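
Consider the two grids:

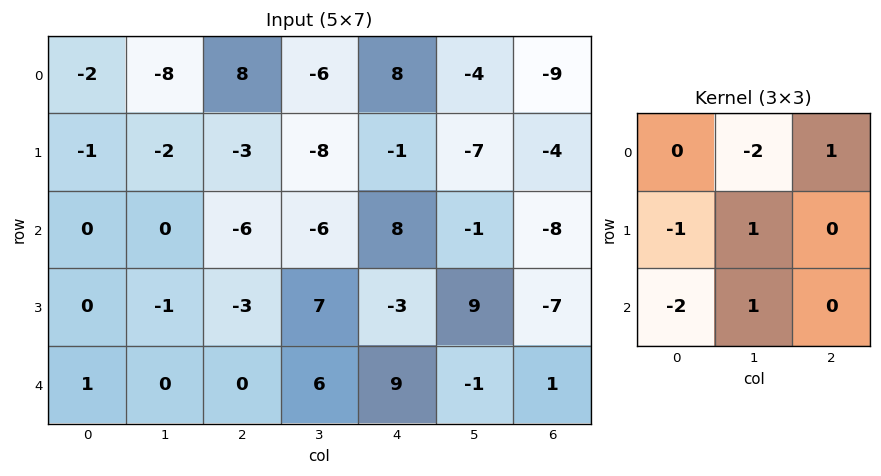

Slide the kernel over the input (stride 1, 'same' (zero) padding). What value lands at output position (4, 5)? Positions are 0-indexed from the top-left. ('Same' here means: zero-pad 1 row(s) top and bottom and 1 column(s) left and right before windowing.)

-35

The receptive field on the zero-padded input at this output position is [-3 9 -7 / 9 -1 1 / 0 0 0]. Elementwise product with the kernel and sum: 9·-2 + -7·1 + 9·-1 + -1·1 + 0·-2 + 0·1.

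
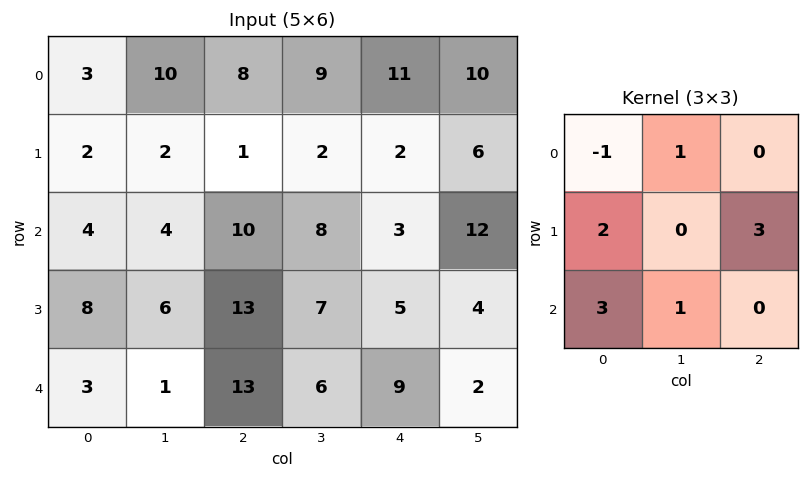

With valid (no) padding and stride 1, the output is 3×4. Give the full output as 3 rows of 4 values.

Output[0,0]: The receptive field on the input at this output position is [3 10 8 / 2 2 1 / 4 4 10]. Elementwise product with the kernel and sum: 3·-1 + 10·1 + 2·2 + 1·3 + 4·3 + 4·1.

30 30 47 51
68 62 76 78
65 55 84 48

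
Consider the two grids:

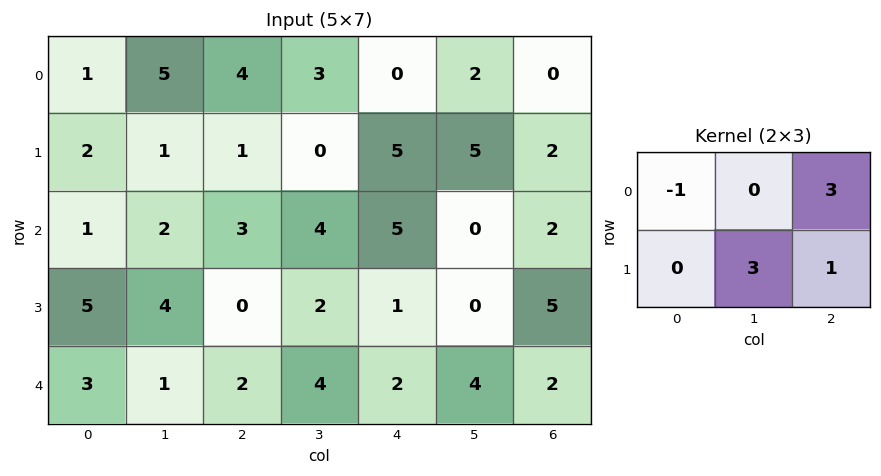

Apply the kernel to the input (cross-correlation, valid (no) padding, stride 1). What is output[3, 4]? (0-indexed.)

The receptive field on the input at this output position is [1 0 5 / 2 4 2]. Elementwise product with the kernel and sum: 1·-1 + 5·3 + 4·3 + 2·1.

28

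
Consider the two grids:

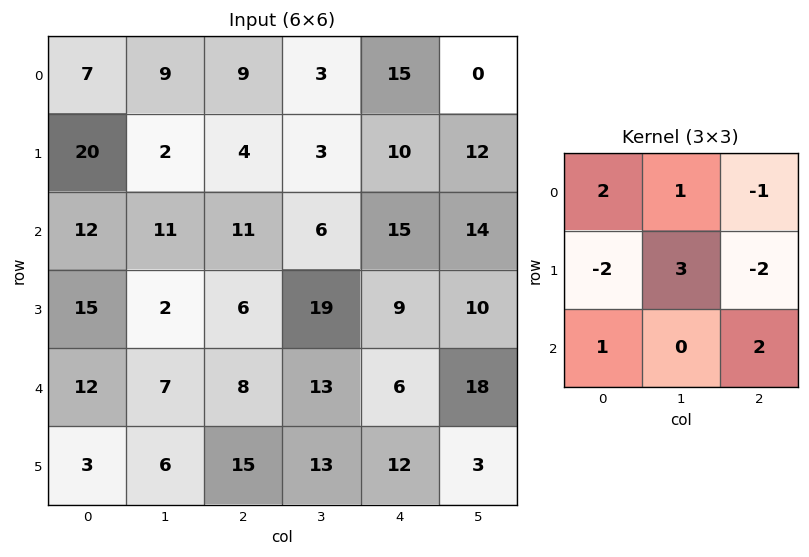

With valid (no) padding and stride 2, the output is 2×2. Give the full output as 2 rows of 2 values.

Output[0,0]: The receptive field on the input at this output position is [7 9 9 / 20 2 4 / 12 11 11]. Elementwise product with the kernel and sum: 7·2 + 9·1 + 9·-1 + 20·-2 + 2·3 + 4·-2 + 12·1 + 11·2.
Output[0,1]: The receptive field on the input at this output position is [9 3 15 / 4 3 10 / 11 6 15]. Elementwise product with the kernel and sum: 9·2 + 3·1 + 15·-1 + 4·-2 + 3·3 + 10·-2 + 11·1 + 15·2.

6 28
16 60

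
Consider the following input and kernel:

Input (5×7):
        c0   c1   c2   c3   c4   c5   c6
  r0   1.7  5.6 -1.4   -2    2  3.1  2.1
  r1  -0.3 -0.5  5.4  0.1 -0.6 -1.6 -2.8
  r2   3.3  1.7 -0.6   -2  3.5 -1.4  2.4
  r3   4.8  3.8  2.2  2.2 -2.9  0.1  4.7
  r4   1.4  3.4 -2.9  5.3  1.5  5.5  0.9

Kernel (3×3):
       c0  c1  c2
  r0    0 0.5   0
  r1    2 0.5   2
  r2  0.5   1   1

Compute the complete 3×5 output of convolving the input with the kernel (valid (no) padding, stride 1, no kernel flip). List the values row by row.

Output[0,0]: The receptive field on the input at this output position is [1.7 5.6 -1.4 / -0.3 -0.5 5.4 / 3.3 1.7 -0.6]. Elementwise product with the kernel and sum: 5.6·0.5 + -0.3·2 + -0.5·0.5 + 5.4·2 + 3.3·0.5 + 1.7·1 + -0.6·1.

15.5 -0.55 9.85 -1.2 -3.3
14.4 8.1 5.25 -7.05 13.65
17.95 16.9 4.05 14.55 10.1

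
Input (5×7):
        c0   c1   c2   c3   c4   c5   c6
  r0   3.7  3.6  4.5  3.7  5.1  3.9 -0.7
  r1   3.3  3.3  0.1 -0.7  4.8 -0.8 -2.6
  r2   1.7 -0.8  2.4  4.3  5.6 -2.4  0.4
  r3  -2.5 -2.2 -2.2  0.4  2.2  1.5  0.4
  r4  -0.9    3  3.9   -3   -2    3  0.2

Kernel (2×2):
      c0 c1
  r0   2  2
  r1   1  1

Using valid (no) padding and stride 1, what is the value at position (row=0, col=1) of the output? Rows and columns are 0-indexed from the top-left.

19.6

The receptive field on the input at this output position is [3.6 4.5 / 3.3 0.1]. Elementwise product with the kernel and sum: 3.6·2 + 4.5·2 + 3.3·1 + 0.1·1.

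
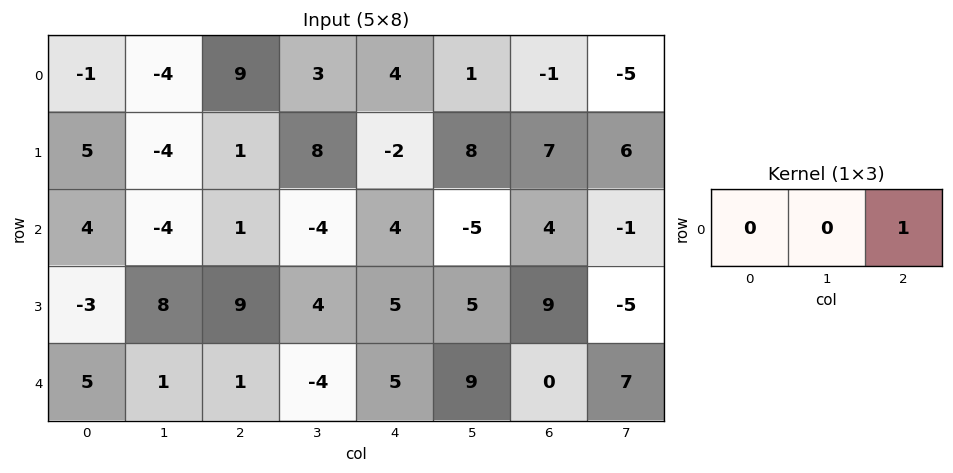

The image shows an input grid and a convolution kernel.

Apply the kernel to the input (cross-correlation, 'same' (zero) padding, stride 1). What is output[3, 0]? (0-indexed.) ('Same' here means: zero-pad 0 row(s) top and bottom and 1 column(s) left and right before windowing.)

The receptive field on the zero-padded input at this output position is [0 -3 8]. Elementwise product with the kernel and sum: 8·1.

8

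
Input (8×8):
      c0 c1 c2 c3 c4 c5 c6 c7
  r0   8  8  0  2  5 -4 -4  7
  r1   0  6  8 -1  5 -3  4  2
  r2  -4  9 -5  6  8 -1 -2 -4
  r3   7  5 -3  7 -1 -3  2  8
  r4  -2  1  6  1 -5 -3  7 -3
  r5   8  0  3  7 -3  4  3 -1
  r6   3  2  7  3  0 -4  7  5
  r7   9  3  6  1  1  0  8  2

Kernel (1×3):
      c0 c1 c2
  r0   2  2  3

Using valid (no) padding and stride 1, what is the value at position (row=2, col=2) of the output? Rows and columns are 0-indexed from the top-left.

26

The receptive field on the input at this output position is [-5 6 8]. Elementwise product with the kernel and sum: -5·2 + 6·2 + 8·3.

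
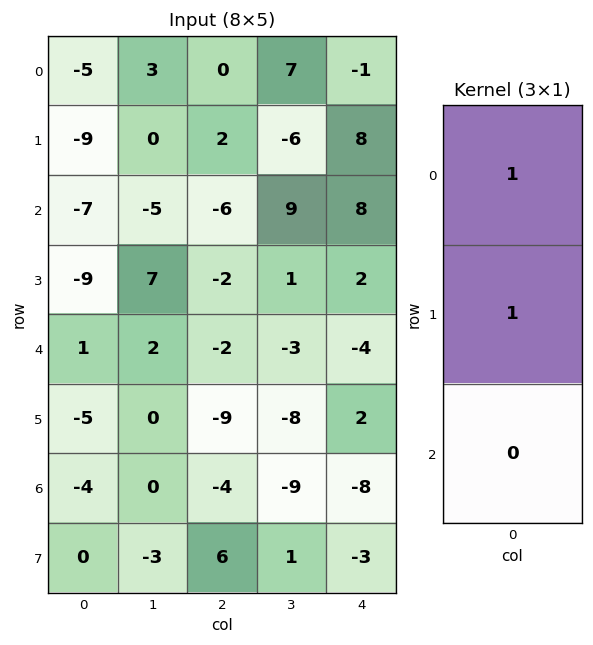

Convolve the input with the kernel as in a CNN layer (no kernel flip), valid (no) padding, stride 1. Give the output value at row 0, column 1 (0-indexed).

The receptive field on the input at this output position is [3 / 0 / -5]. Elementwise product with the kernel and sum: 3·1 + 0·1.

3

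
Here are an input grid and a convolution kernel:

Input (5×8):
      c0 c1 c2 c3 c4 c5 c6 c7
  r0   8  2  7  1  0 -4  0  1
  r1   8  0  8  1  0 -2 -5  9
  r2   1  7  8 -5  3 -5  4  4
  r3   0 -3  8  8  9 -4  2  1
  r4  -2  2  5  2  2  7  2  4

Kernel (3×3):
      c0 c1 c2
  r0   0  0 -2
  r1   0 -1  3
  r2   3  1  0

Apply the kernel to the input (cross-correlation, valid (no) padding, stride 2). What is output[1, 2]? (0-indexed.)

15

The receptive field on the input at this output position is [3 -5 4 / 9 -4 2 / 2 7 2]. Elementwise product with the kernel and sum: 4·-2 + -4·-1 + 2·3 + 2·3 + 7·1.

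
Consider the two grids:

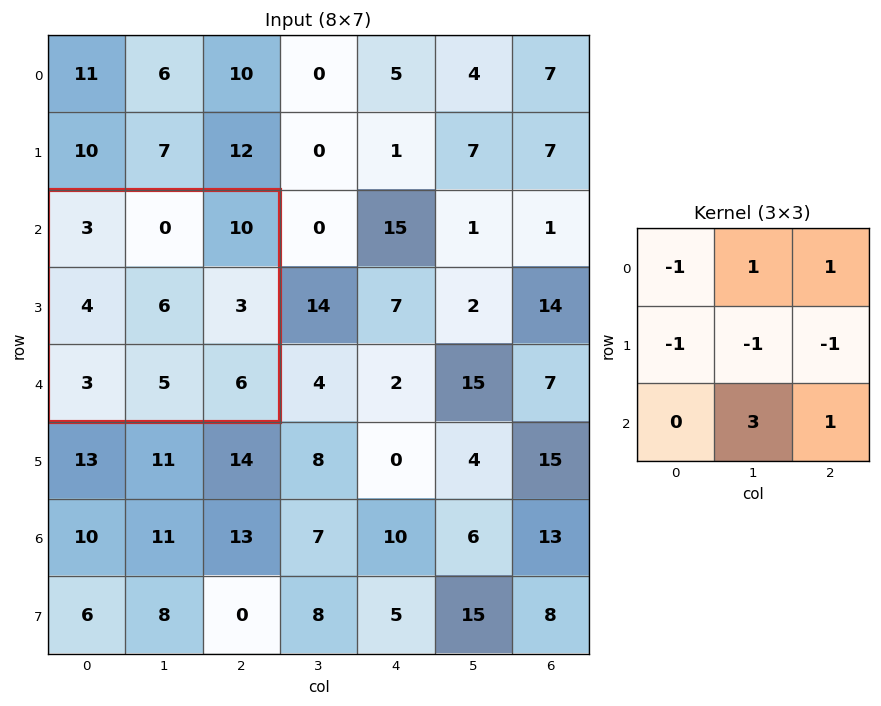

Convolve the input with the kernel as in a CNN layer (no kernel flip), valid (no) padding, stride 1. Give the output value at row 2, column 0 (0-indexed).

15

The receptive field on the input at this output position is [3 0 10 / 4 6 3 / 3 5 6]. Elementwise product with the kernel and sum: 3·-1 + 0·1 + 10·1 + 4·-1 + 6·-1 + 3·-1 + 5·3 + 6·1.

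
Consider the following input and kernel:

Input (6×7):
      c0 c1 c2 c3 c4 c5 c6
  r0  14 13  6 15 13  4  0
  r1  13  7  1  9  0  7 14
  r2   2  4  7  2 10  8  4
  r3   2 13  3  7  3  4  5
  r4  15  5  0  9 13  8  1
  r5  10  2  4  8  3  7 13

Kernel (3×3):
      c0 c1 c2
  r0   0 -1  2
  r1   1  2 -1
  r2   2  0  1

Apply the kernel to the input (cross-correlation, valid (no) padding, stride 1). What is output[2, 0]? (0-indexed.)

65

The receptive field on the input at this output position is [2 4 7 / 2 13 3 / 15 5 0]. Elementwise product with the kernel and sum: 4·-1 + 7·2 + 2·1 + 13·2 + 3·-1 + 15·2 + 0·1.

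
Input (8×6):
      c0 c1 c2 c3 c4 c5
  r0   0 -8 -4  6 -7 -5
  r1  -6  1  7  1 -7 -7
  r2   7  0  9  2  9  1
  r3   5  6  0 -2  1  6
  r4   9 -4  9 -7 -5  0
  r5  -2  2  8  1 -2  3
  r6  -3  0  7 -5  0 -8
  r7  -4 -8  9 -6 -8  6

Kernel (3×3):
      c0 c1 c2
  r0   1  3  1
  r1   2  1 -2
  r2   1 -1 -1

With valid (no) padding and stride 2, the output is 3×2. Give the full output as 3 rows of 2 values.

-55 34
36 41
-22 16

Output[0,0]: The receptive field on the input at this output position is [0 -8 -4 / -6 1 7 / 7 0 9]. Elementwise product with the kernel and sum: 0·1 + -8·3 + -4·1 + -6·2 + 1·1 + 7·-2 + 7·1 + 0·-1 + 9·-1.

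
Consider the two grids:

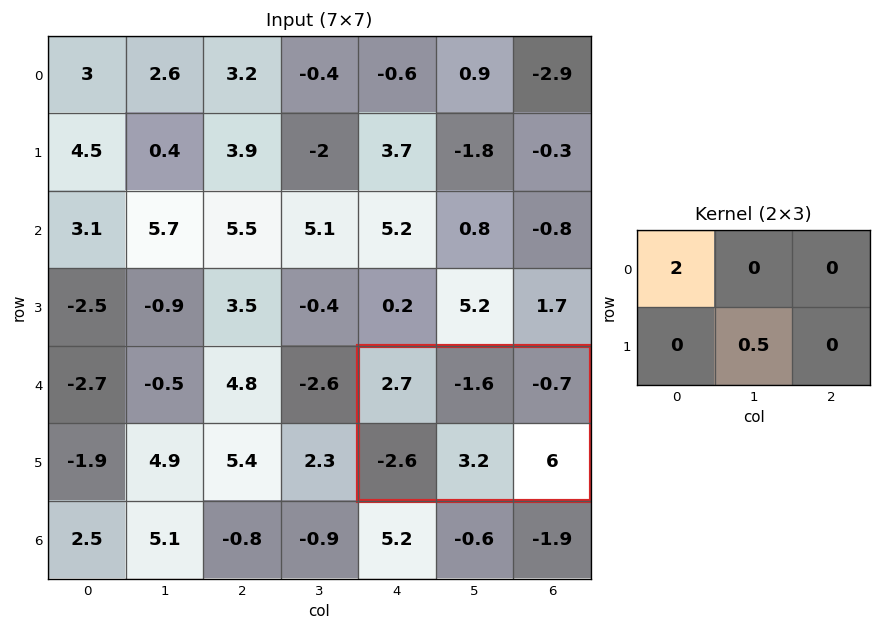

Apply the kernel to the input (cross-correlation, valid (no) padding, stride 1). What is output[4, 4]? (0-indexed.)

7

The receptive field on the input at this output position is [2.7 -1.6 -0.7 / -2.6 3.2 6]. Elementwise product with the kernel and sum: 2.7·2 + 3.2·0.5.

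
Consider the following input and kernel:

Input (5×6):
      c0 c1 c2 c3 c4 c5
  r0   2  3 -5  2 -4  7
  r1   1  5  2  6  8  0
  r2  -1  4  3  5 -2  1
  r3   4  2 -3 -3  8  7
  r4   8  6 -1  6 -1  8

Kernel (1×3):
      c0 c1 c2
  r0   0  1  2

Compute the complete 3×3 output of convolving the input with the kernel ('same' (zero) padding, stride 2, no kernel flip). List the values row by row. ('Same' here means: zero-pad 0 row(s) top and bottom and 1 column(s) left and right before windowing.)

8 -1 10
7 13 0
20 11 15

Output[0,0]: The receptive field on the zero-padded input at this output position is [0 2 3]. Elementwise product with the kernel and sum: 2·1 + 3·2.
Output[0,1]: The receptive field on the zero-padded input at this output position is [3 -5 2]. Elementwise product with the kernel and sum: -5·1 + 2·2.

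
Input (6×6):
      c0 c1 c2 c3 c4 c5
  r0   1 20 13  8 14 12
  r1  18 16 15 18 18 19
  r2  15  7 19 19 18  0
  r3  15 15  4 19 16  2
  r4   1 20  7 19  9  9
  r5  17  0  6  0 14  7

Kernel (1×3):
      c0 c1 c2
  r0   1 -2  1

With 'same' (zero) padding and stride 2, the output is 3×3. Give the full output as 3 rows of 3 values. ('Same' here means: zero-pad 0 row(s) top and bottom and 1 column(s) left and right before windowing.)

18 2 -8
-23 -12 -17
18 25 10

Output[0,0]: The receptive field on the zero-padded input at this output position is [0 1 20]. Elementwise product with the kernel and sum: 0·1 + 1·-2 + 20·1.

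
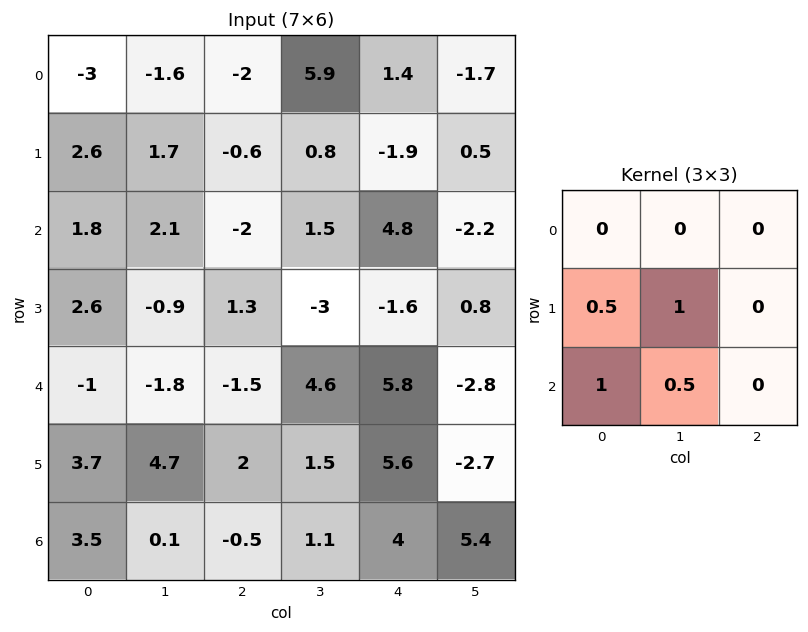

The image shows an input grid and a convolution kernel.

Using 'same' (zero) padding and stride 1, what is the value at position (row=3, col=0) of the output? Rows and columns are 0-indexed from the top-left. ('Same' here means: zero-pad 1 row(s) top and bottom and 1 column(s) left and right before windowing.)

2.1

The receptive field on the zero-padded input at this output position is [0 1.8 2.1 / 0 2.6 -0.9 / 0 -1 -1.8]. Elementwise product with the kernel and sum: 0·0.5 + 2.6·1 + 0·1 + -1·0.5.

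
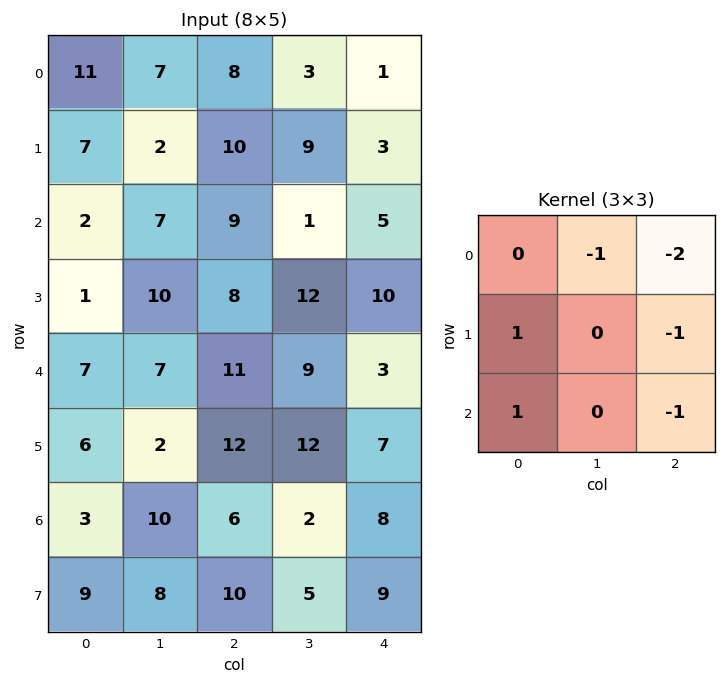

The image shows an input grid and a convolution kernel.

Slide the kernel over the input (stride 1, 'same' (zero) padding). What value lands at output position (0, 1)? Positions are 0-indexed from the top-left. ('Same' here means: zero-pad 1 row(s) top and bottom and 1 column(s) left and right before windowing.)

0

The receptive field on the zero-padded input at this output position is [0 0 0 / 11 7 8 / 7 2 10]. Elementwise product with the kernel and sum: 0·-1 + 0·-2 + 11·1 + 8·-1 + 7·1 + 10·-1.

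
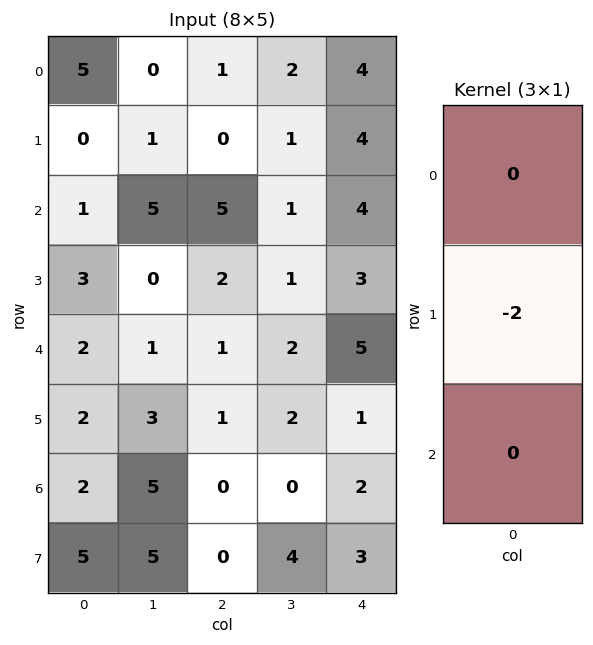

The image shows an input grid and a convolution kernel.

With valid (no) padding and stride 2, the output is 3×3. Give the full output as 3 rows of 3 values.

Output[0,0]: The receptive field on the input at this output position is [5 / 0 / 1]. Elementwise product with the kernel and sum: 0·-2.
Output[0,1]: The receptive field on the input at this output position is [1 / 0 / 5]. Elementwise product with the kernel and sum: 0·-2.

0 0 -8
-6 -4 -6
-4 -2 -2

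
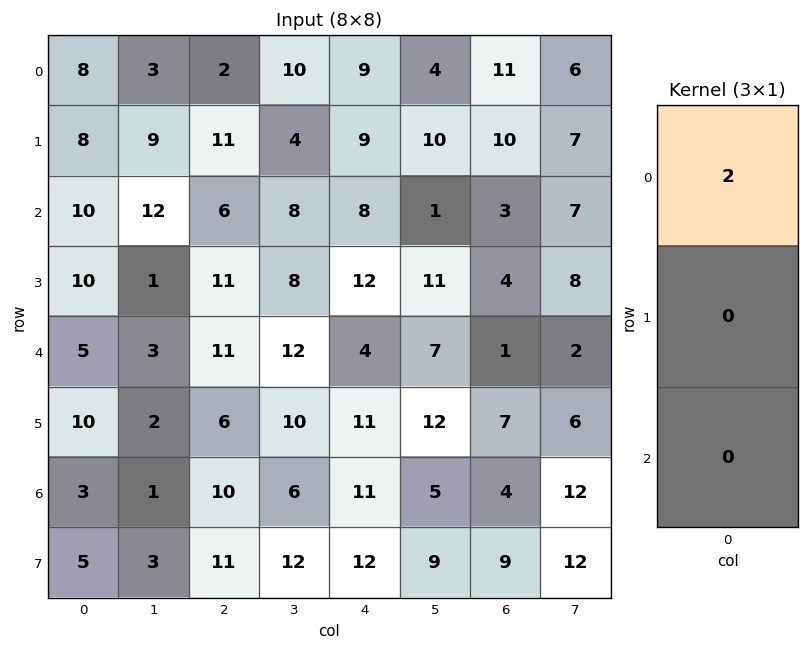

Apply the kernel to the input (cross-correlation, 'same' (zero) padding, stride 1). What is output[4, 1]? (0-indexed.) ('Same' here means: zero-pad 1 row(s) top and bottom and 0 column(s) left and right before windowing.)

The receptive field on the zero-padded input at this output position is [1 / 3 / 2]. Elementwise product with the kernel and sum: 1·2.

2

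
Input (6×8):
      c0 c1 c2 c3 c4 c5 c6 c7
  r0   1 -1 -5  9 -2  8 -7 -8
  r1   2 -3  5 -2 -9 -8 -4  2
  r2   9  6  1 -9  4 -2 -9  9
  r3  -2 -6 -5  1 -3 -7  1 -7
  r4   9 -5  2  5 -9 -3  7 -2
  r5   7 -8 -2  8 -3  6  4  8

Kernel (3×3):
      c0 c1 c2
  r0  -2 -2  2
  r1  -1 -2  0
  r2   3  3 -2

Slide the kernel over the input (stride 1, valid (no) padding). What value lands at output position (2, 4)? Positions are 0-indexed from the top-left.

-55

The receptive field on the input at this output position is [4 -2 -9 / -3 -7 1 / -9 -3 7]. Elementwise product with the kernel and sum: 4·-2 + -2·-2 + -9·2 + -3·-1 + -7·-2 + -9·3 + -3·3 + 7·-2.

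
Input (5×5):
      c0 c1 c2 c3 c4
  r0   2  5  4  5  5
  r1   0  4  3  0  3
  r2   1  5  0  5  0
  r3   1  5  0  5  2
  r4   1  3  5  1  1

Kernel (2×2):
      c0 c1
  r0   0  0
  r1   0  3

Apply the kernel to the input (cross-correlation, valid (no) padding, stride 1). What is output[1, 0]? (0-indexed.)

15

The receptive field on the input at this output position is [0 4 / 1 5]. Elementwise product with the kernel and sum: 5·3.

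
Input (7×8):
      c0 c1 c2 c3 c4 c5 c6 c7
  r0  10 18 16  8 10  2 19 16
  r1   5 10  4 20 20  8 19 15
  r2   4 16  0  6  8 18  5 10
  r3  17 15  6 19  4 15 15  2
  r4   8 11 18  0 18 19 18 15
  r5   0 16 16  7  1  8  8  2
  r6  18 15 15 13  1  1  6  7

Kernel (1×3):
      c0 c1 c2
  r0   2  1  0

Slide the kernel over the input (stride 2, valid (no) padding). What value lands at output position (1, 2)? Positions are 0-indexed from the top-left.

The receptive field on the input at this output position is [8 18 5]. Elementwise product with the kernel and sum: 8·2 + 18·1.

34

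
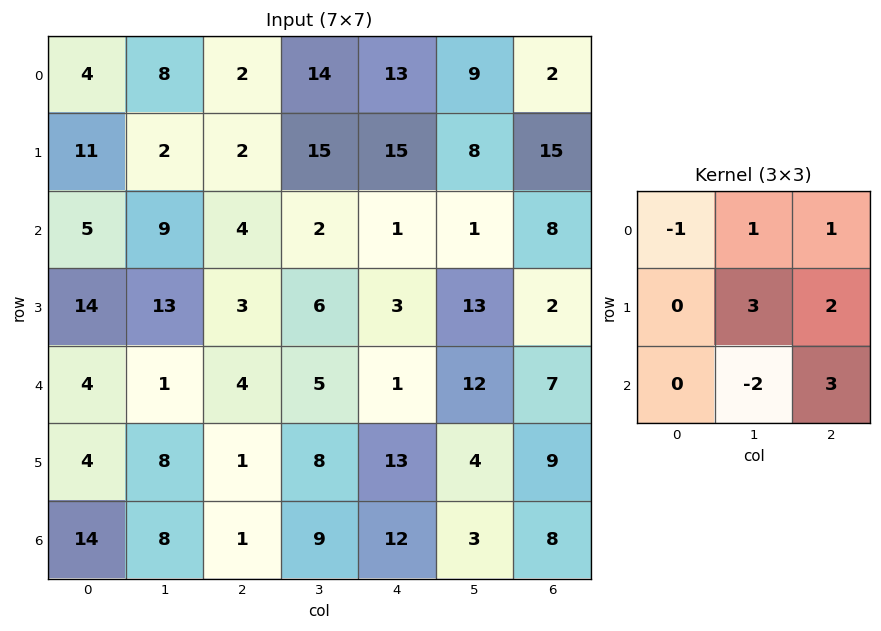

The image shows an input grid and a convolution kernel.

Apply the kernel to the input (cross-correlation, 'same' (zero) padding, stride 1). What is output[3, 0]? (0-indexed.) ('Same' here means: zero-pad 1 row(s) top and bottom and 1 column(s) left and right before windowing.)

77

The receptive field on the zero-padded input at this output position is [0 5 9 / 0 14 13 / 0 4 1]. Elementwise product with the kernel and sum: 0·-1 + 5·1 + 9·1 + 14·3 + 13·2 + 4·-2 + 1·3.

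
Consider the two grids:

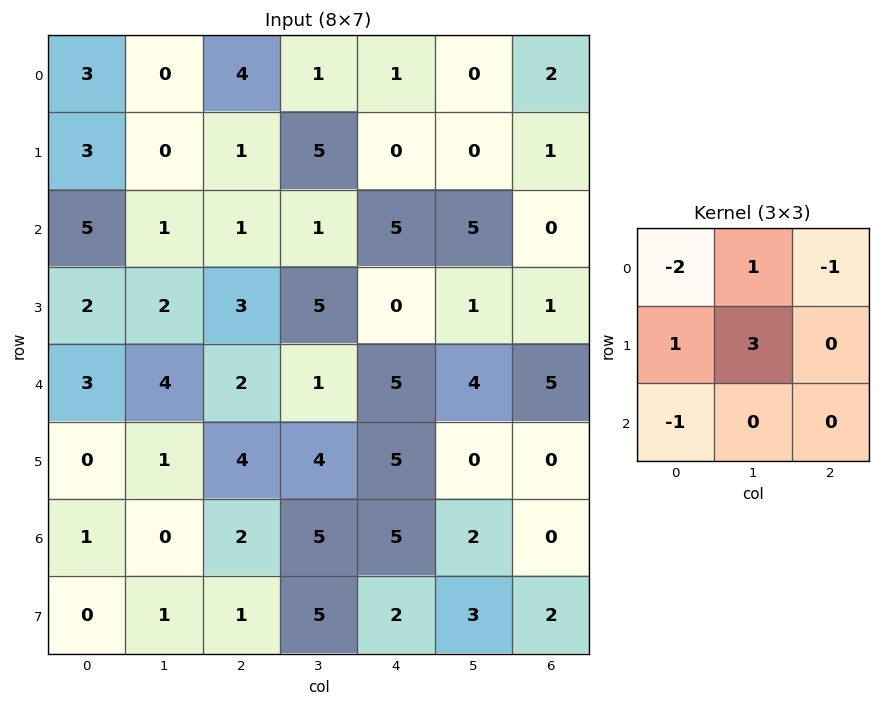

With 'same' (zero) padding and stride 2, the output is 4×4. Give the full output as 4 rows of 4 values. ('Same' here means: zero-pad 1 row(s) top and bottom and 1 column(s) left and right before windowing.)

Output[0,0]: The receptive field on the zero-padded input at this output position is [0 0 0 / 0 3 0 / 0 3 0]. Elementwise product with the kernel and sum: 0·-2 + 0·1 + 0·-1 + 0·1 + 3·3 + 0·-1.

9 12 -1 6
18 -2 1 5
9 3 1 18
2 3 12 -1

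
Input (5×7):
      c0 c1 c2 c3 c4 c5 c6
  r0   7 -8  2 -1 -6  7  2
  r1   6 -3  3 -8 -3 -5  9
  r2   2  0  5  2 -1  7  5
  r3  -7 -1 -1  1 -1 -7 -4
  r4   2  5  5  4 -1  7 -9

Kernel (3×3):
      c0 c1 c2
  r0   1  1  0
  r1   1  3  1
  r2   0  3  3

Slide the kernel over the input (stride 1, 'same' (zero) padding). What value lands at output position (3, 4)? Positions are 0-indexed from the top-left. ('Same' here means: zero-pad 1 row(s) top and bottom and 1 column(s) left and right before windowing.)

10

The receptive field on the zero-padded input at this output position is [2 -1 7 / 1 -1 -7 / 4 -1 7]. Elementwise product with the kernel and sum: 2·1 + -1·1 + 1·1 + -1·3 + -7·1 + -1·3 + 7·3.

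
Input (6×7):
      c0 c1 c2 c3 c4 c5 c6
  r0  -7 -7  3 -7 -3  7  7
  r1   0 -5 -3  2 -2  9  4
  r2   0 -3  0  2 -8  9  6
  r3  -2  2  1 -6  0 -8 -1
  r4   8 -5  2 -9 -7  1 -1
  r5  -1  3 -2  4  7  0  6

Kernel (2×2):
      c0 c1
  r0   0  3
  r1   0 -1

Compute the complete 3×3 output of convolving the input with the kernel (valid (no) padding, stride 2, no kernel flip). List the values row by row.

Output[0,0]: The receptive field on the input at this output position is [-7 -7 / 0 -5]. Elementwise product with the kernel and sum: -7·3 + -5·-1.

-16 -23 12
-11 12 35
-18 -31 3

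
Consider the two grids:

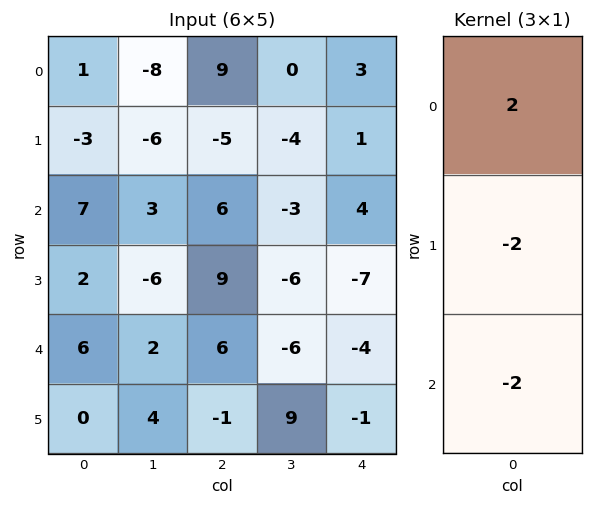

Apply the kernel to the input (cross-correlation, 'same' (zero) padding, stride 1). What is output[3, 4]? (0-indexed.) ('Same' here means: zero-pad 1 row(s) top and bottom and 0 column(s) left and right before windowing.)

30

The receptive field on the zero-padded input at this output position is [4 / -7 / -4]. Elementwise product with the kernel and sum: 4·2 + -7·-2 + -4·-2.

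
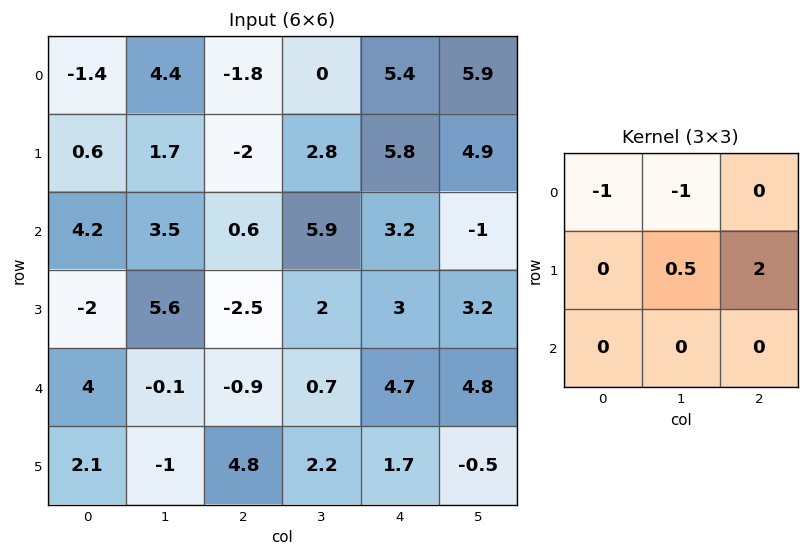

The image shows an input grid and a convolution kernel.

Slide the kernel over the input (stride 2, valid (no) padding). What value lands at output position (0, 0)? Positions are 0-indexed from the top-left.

-6.15

The receptive field on the input at this output position is [-1.4 4.4 -1.8 / 0.6 1.7 -2 / 4.2 3.5 0.6]. Elementwise product with the kernel and sum: -1.4·-1 + 4.4·-1 + 1.7·0.5 + -2·2.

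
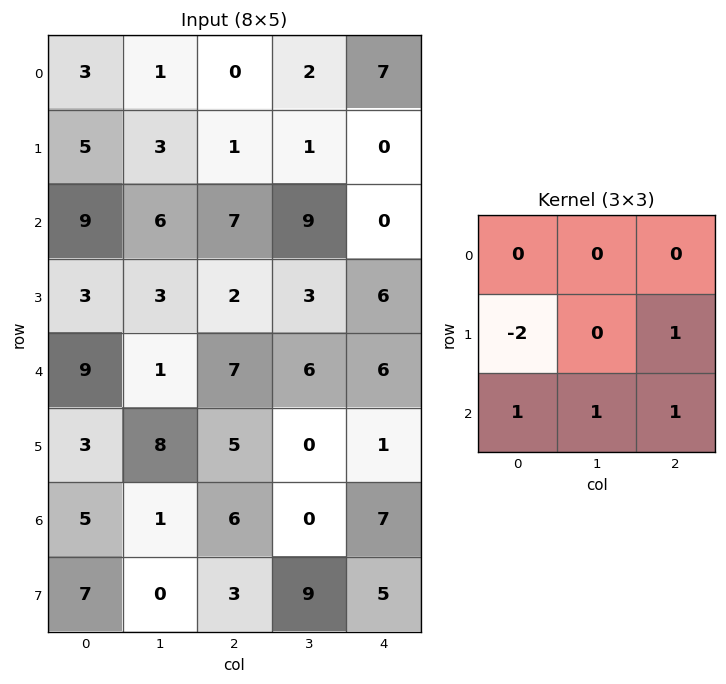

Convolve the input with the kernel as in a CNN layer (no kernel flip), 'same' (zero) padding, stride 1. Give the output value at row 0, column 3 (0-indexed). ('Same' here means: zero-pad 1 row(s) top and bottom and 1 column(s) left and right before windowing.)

9

The receptive field on the zero-padded input at this output position is [0 0 0 / 0 2 7 / 1 1 0]. Elementwise product with the kernel and sum: 0·-2 + 7·1 + 1·1 + 1·1 + 0·1.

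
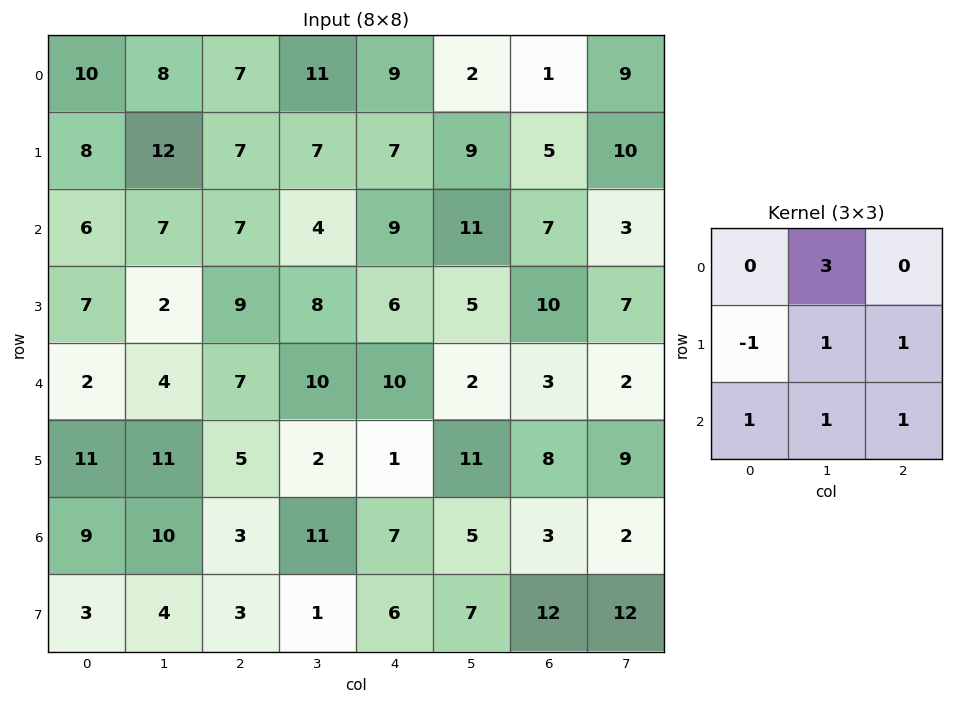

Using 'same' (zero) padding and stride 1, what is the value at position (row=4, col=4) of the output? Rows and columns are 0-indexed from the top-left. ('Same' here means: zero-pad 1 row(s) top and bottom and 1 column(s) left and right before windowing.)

The receptive field on the zero-padded input at this output position is [8 6 5 / 10 10 2 / 2 1 11]. Elementwise product with the kernel and sum: 6·3 + 10·-1 + 10·1 + 2·1 + 2·1 + 1·1 + 11·1.

34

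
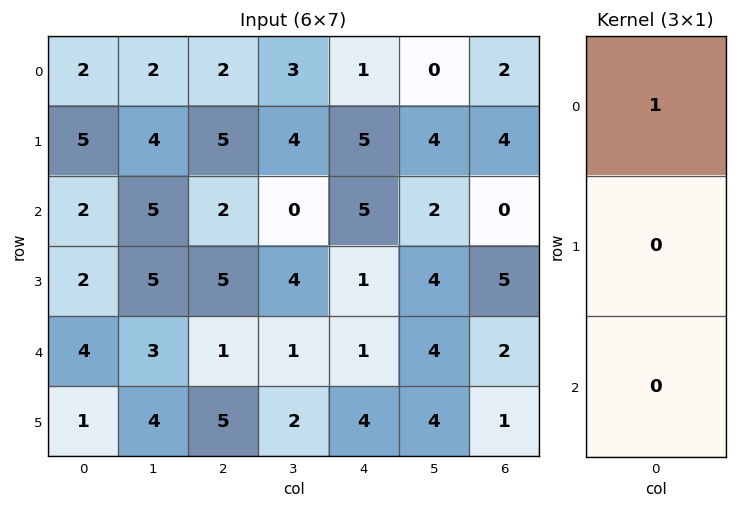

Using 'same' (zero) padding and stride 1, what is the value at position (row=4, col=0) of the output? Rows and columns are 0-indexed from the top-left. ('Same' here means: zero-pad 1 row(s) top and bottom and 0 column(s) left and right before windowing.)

The receptive field on the zero-padded input at this output position is [2 / 4 / 1]. Elementwise product with the kernel and sum: 2·1.

2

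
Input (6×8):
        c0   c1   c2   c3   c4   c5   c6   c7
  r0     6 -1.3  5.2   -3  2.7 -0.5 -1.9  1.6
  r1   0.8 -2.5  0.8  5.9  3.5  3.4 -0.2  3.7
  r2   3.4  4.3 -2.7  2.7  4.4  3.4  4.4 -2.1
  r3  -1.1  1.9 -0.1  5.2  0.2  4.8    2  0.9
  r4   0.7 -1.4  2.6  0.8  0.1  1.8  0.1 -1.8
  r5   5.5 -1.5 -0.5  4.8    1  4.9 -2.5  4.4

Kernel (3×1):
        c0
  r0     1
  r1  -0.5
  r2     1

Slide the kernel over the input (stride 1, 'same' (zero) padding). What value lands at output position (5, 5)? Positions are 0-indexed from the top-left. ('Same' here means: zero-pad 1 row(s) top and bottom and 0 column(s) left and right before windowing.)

-0.65

The receptive field on the zero-padded input at this output position is [1.8 / 4.9 / 0]. Elementwise product with the kernel and sum: 1.8·1 + 4.9·-0.5 + 0·1.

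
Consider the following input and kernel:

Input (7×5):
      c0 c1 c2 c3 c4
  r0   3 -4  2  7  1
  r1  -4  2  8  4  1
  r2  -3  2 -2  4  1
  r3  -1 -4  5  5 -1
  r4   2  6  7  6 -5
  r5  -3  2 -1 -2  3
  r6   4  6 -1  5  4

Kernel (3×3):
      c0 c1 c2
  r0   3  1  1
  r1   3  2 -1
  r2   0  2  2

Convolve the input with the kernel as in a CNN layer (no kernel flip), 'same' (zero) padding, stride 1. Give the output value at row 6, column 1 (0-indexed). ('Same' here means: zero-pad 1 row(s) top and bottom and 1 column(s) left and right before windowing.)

The receptive field on the zero-padded input at this output position is [-3 2 -1 / 4 6 -1 / 0 0 0]. Elementwise product with the kernel and sum: -3·3 + 2·1 + -1·1 + 4·3 + 6·2 + -1·-1 + 0·2 + 0·2.

17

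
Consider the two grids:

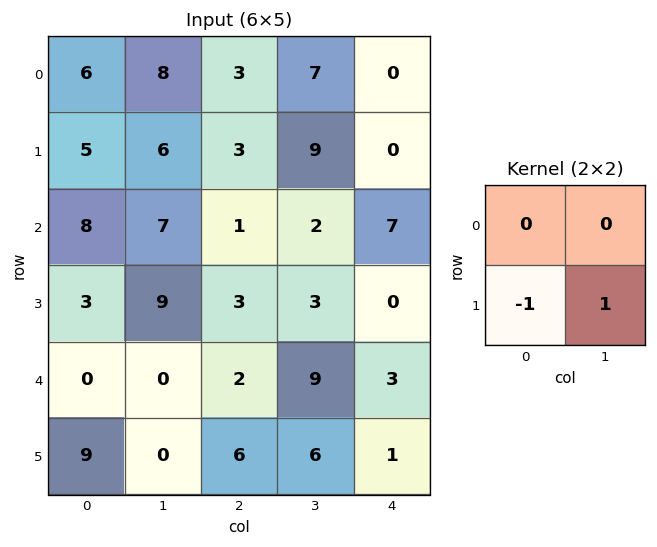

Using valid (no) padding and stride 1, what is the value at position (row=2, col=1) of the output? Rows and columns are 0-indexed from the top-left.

The receptive field on the input at this output position is [7 1 / 9 3]. Elementwise product with the kernel and sum: 9·-1 + 3·1.

-6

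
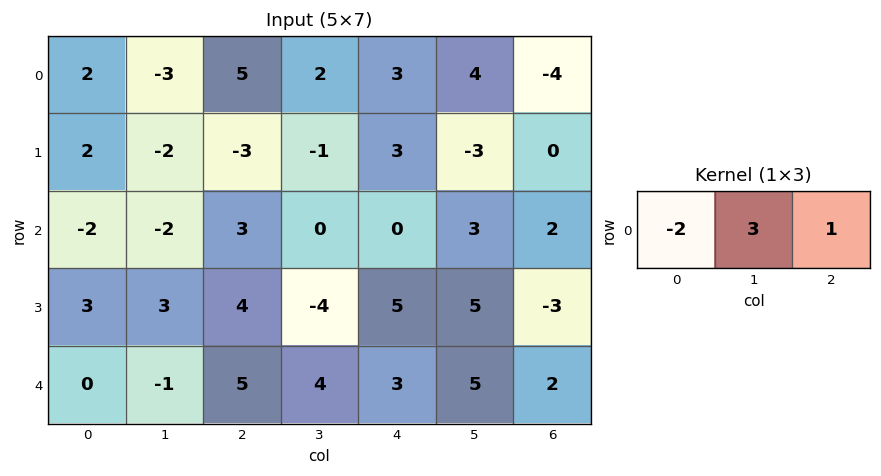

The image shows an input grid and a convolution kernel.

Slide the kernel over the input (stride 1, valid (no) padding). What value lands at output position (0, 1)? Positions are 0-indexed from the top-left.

23

The receptive field on the input at this output position is [-3 5 2]. Elementwise product with the kernel and sum: -3·-2 + 5·3 + 2·1.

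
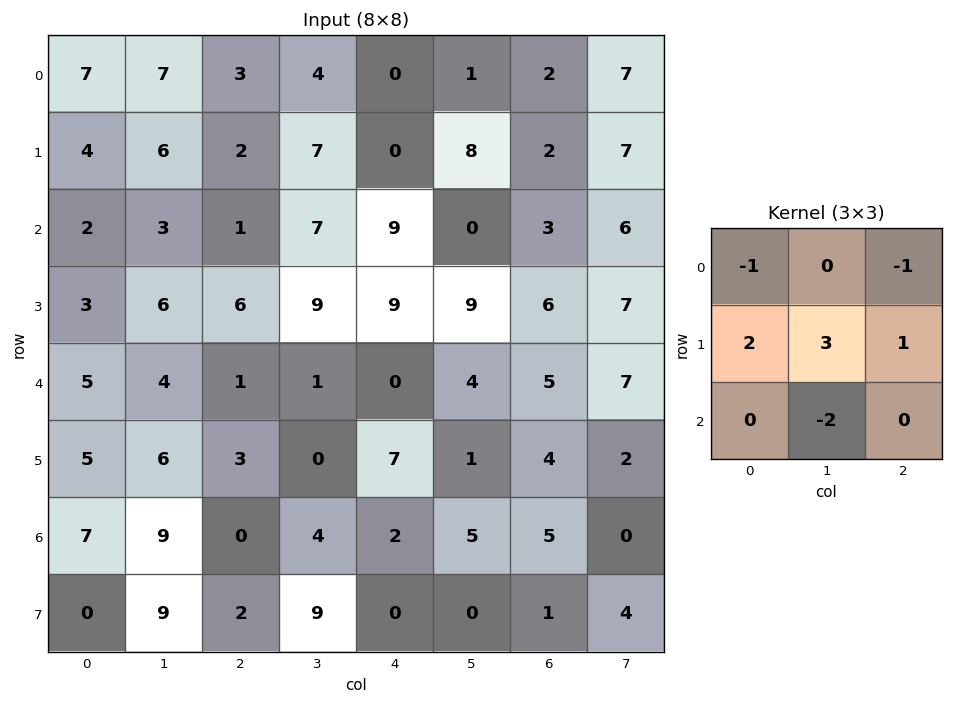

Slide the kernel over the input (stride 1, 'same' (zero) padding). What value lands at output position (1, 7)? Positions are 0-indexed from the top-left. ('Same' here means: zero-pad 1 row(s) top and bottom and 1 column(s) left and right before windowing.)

11

The receptive field on the zero-padded input at this output position is [2 7 0 / 2 7 0 / 3 6 0]. Elementwise product with the kernel and sum: 2·-1 + 0·-1 + 2·2 + 7·3 + 0·1 + 6·-2.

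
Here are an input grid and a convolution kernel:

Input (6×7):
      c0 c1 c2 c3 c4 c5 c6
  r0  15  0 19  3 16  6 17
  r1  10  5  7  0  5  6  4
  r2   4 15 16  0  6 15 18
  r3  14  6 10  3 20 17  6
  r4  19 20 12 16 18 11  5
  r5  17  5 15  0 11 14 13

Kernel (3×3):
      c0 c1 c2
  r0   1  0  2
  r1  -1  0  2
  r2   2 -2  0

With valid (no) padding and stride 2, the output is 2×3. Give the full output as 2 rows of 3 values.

Output[0,0]: The receptive field on the input at this output position is [15 0 19 / 10 5 7 / 4 15 16]. Elementwise product with the kernel and sum: 15·1 + 19·2 + 10·-1 + 7·2 + 4·2 + 15·-2.
Output[0,1]: The receptive field on the input at this output position is [19 3 16 / 7 0 5 / 16 0 6]. Elementwise product with the kernel and sum: 19·1 + 16·2 + 7·-1 + 5·2 + 16·2 + 0·-2.

35 86 35
40 50 48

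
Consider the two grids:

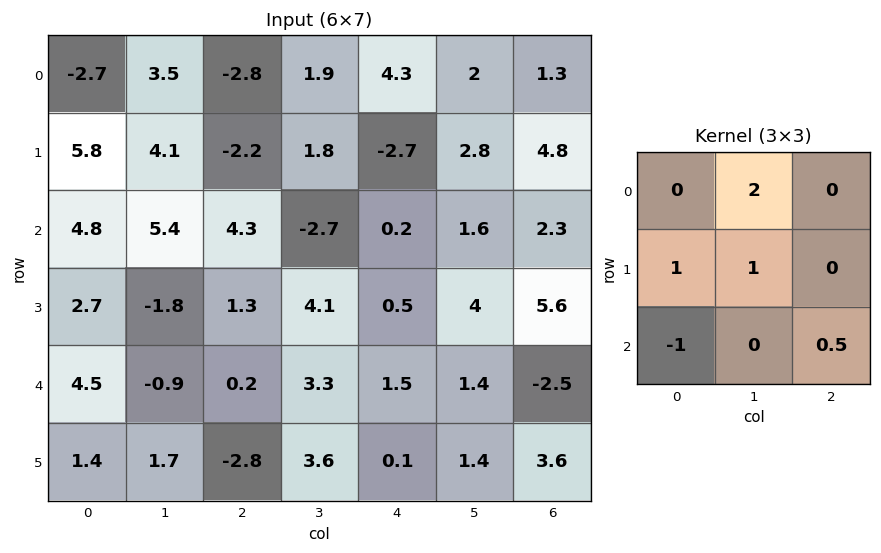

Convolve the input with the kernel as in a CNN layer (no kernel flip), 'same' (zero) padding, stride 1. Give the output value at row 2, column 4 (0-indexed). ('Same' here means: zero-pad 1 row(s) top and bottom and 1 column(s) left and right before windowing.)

The receptive field on the zero-padded input at this output position is [1.8 -2.7 2.8 / -2.7 0.2 1.6 / 4.1 0.5 4]. Elementwise product with the kernel and sum: -2.7·2 + -2.7·1 + 0.2·1 + 4.1·-1 + 4·0.5.

-10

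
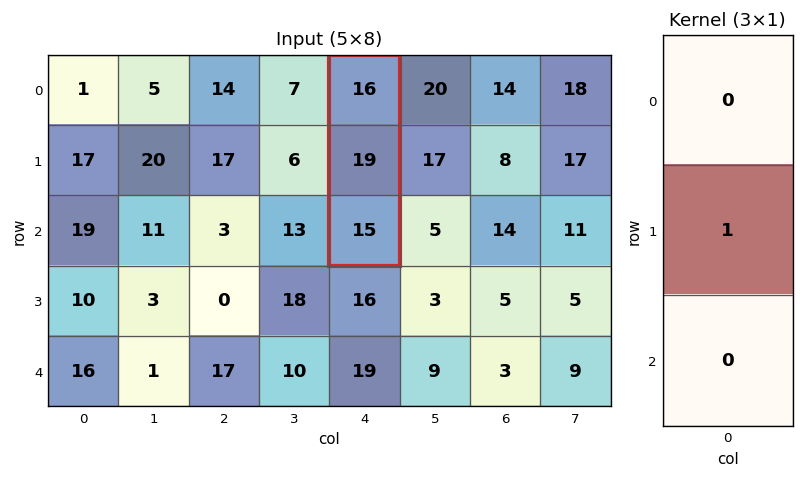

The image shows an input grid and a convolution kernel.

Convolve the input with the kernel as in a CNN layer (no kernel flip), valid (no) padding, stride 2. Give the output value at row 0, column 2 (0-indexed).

The receptive field on the input at this output position is [16 / 19 / 15]. Elementwise product with the kernel and sum: 19·1.

19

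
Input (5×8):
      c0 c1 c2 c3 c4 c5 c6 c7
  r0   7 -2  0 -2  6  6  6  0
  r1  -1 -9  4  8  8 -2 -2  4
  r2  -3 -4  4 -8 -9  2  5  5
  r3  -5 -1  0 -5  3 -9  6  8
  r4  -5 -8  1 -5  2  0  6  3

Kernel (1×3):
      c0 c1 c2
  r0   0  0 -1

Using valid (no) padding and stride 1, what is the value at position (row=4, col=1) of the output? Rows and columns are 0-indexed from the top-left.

5

The receptive field on the input at this output position is [-8 1 -5]. Elementwise product with the kernel and sum: -5·-1.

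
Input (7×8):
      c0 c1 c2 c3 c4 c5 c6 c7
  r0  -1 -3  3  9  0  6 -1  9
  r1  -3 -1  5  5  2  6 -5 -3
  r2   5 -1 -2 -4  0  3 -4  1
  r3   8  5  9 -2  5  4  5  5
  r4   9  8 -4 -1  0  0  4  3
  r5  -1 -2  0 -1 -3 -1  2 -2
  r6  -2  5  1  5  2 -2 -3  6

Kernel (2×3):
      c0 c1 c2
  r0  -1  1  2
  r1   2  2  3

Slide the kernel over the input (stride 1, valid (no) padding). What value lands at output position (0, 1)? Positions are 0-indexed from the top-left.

The receptive field on the input at this output position is [-3 3 9 / -1 5 5]. Elementwise product with the kernel and sum: -3·-1 + 3·1 + 9·2 + -1·2 + 5·2 + 5·3.

47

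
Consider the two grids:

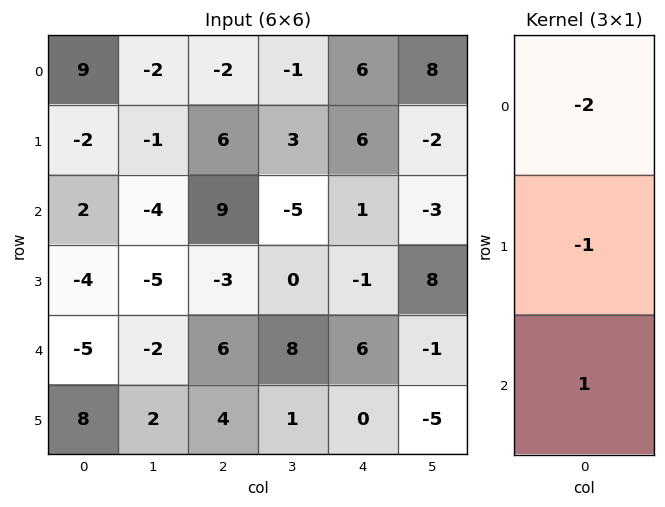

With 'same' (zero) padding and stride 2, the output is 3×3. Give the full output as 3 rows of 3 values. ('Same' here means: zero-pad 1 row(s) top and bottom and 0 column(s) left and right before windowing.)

-11 8 0
-2 -24 -14
21 4 -4

Output[0,0]: The receptive field on the zero-padded input at this output position is [0 / 9 / -2]. Elementwise product with the kernel and sum: 0·-2 + 9·-1 + -2·1.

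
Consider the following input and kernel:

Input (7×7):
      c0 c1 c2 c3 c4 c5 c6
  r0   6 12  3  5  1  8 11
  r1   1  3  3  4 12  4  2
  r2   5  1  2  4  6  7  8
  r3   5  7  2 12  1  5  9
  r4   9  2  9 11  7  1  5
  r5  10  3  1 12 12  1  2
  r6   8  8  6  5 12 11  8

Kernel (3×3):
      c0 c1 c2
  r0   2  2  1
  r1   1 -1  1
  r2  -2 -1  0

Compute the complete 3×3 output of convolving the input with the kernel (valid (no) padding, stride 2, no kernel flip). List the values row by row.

29 20 20
-6 -20 24
15 31 -1

Output[0,0]: The receptive field on the input at this output position is [6 12 3 / 1 3 3 / 5 1 2]. Elementwise product with the kernel and sum: 6·2 + 12·2 + 3·1 + 1·1 + 3·-1 + 3·1 + 5·-2 + 1·-1.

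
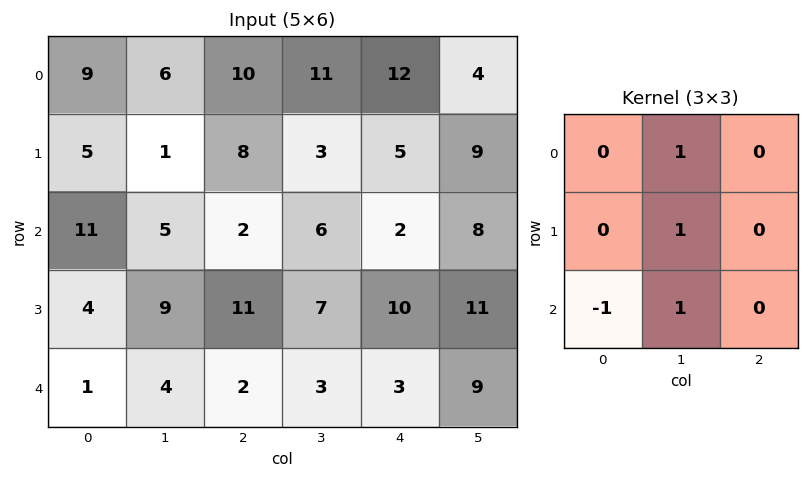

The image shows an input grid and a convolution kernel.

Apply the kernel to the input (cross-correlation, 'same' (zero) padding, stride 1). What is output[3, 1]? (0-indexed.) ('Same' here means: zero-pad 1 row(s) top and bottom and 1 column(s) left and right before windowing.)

17

The receptive field on the zero-padded input at this output position is [11 5 2 / 4 9 11 / 1 4 2]. Elementwise product with the kernel and sum: 5·1 + 9·1 + 1·-1 + 4·1.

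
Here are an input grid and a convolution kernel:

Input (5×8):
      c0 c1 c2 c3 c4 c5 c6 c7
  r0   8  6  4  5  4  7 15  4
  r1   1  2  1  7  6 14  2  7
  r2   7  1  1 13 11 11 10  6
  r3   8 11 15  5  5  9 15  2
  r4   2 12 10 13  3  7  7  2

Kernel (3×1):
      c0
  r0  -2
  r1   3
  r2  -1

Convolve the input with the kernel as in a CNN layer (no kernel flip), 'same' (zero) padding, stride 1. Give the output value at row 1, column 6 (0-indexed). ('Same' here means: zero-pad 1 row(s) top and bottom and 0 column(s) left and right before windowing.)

The receptive field on the zero-padded input at this output position is [15 / 2 / 10]. Elementwise product with the kernel and sum: 15·-2 + 2·3 + 10·-1.

-34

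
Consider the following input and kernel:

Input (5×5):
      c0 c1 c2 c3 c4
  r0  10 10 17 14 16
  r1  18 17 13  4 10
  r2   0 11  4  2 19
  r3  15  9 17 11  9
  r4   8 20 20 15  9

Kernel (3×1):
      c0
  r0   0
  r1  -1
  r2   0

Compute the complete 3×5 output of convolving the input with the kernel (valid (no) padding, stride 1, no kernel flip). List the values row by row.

-18 -17 -13 -4 -10
0 -11 -4 -2 -19
-15 -9 -17 -11 -9

Output[0,0]: The receptive field on the input at this output position is [10 / 18 / 0]. Elementwise product with the kernel and sum: 18·-1.
Output[0,1]: The receptive field on the input at this output position is [10 / 17 / 11]. Elementwise product with the kernel and sum: 17·-1.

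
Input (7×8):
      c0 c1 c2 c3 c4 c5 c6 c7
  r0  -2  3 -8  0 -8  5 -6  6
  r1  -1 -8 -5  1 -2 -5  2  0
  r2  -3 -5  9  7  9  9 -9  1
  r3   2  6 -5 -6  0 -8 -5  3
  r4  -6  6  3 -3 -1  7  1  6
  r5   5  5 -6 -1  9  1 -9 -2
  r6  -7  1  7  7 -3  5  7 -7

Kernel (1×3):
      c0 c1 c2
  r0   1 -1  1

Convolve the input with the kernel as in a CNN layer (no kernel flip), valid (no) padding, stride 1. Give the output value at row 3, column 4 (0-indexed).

3

The receptive field on the input at this output position is [0 -8 -5]. Elementwise product with the kernel and sum: 0·1 + -8·-1 + -5·1.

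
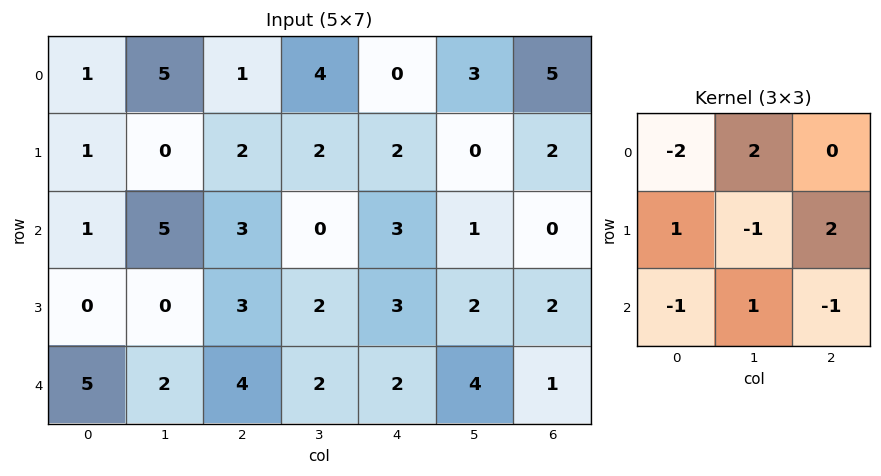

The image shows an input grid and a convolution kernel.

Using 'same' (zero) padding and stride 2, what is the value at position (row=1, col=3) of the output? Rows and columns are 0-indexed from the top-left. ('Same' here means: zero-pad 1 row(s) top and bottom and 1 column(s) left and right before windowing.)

The receptive field on the zero-padded input at this output position is [0 2 0 / 1 0 0 / 2 2 0]. Elementwise product with the kernel and sum: 0·-2 + 2·2 + 1·1 + 0·-1 + 0·2 + 2·-1 + 2·1 + 0·-1.

5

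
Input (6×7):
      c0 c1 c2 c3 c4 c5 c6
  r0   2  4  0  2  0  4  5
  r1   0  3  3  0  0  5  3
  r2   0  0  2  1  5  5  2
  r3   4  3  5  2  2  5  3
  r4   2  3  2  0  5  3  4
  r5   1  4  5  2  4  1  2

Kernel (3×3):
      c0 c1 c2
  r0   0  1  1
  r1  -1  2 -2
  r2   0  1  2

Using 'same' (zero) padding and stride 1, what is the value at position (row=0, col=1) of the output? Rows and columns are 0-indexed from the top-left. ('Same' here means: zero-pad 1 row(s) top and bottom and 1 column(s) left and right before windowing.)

15

The receptive field on the zero-padded input at this output position is [0 0 0 / 2 4 0 / 0 3 3]. Elementwise product with the kernel and sum: 0·1 + 0·1 + 2·-1 + 4·2 + 0·-2 + 3·1 + 3·2.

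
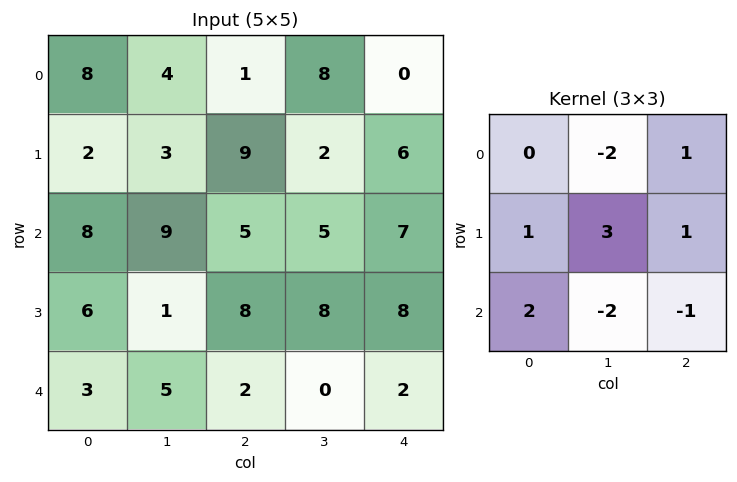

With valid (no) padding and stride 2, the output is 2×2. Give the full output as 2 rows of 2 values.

Output[0,0]: The receptive field on the input at this output position is [8 4 1 / 2 3 9 / 8 9 5]. Elementwise product with the kernel and sum: 4·-2 + 1·1 + 2·1 + 3·3 + 9·1 + 8·2 + 9·-2 + 5·-1.
Output[0,1]: The receptive field on the input at this output position is [1 8 0 / 9 2 6 / 5 5 7]. Elementwise product with the kernel and sum: 8·-2 + 0·1 + 9·1 + 2·3 + 6·1 + 5·2 + 5·-2 + 7·-1.

6 -2
-2 39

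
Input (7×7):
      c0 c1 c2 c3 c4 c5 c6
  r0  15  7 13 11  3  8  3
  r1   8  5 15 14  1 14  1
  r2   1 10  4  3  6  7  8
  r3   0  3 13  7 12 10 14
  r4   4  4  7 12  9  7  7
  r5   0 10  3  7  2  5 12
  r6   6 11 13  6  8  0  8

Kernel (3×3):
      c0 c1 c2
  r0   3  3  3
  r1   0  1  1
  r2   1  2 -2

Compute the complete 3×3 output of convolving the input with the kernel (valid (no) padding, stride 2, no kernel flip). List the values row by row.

Output[0,0]: The receptive field on the input at this output position is [15 7 13 / 8 5 15 / 1 10 4]. Elementwise product with the kernel and sum: 15·3 + 7·3 + 13·3 + 5·1 + 15·1 + 1·1 + 10·2 + 4·-2.

138 94 61
59 71 96
60 102 78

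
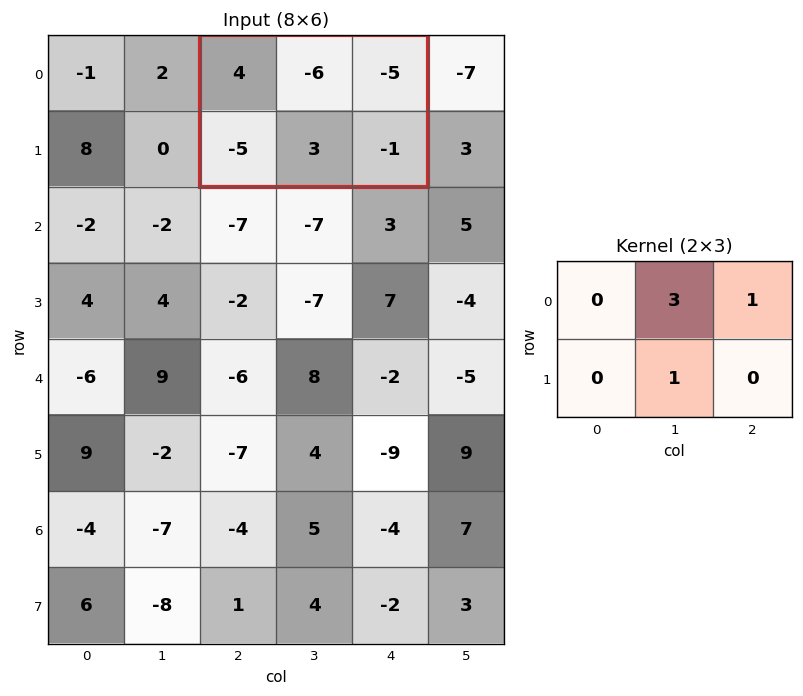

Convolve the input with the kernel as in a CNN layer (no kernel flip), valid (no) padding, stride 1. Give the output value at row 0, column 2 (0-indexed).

-20

The receptive field on the input at this output position is [4 -6 -5 / -5 3 -1]. Elementwise product with the kernel and sum: -6·3 + -5·1 + 3·1.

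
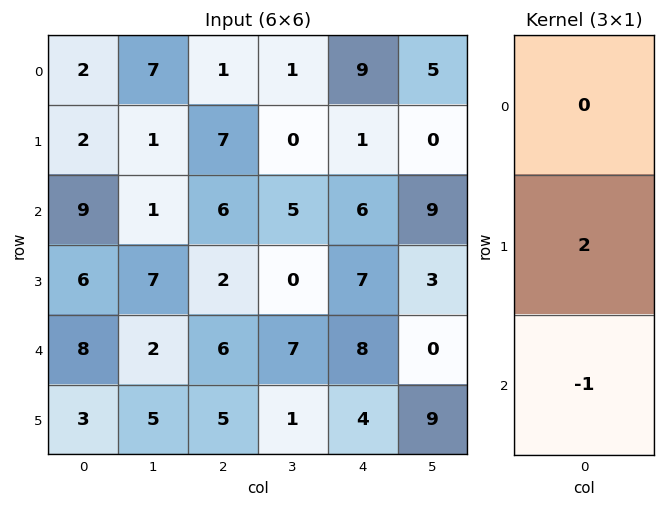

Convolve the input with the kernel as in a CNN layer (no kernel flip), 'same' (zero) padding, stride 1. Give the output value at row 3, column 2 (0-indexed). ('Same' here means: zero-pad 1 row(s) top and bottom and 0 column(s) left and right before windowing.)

The receptive field on the zero-padded input at this output position is [6 / 2 / 6]. Elementwise product with the kernel and sum: 2·2 + 6·-1.

-2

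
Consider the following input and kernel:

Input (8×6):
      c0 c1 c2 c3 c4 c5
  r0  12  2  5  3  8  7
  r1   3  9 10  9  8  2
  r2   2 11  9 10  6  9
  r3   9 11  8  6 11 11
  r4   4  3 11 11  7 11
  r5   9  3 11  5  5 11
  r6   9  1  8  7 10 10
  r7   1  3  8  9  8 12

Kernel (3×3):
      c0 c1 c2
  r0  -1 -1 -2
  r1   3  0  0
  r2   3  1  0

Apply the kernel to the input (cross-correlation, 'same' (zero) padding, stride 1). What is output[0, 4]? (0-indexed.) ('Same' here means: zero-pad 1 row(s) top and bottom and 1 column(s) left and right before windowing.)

The receptive field on the zero-padded input at this output position is [0 0 0 / 3 8 7 / 9 8 2]. Elementwise product with the kernel and sum: 0·-1 + 0·-1 + 0·-2 + 3·3 + 9·3 + 8·1.

44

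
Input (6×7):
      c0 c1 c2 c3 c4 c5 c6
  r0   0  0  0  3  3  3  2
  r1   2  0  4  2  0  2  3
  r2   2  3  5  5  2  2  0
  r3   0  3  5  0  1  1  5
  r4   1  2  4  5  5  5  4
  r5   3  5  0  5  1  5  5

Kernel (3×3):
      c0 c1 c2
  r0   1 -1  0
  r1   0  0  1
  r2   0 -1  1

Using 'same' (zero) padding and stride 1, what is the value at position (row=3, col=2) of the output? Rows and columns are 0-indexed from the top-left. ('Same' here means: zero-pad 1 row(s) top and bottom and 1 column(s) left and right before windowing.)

The receptive field on the zero-padded input at this output position is [3 5 5 / 3 5 0 / 2 4 5]. Elementwise product with the kernel and sum: 3·1 + 5·-1 + 0·1 + 4·-1 + 5·1.

-1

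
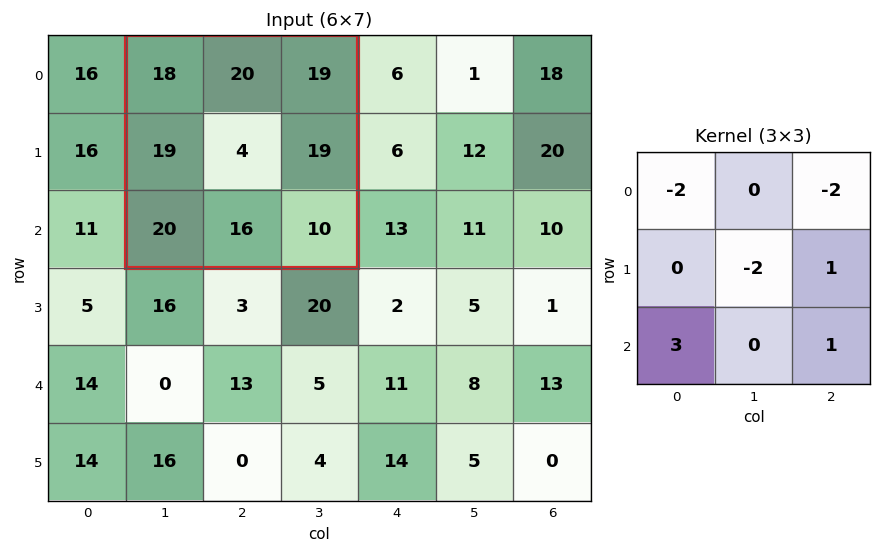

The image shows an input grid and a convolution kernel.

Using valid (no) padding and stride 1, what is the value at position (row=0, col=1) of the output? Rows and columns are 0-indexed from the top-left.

7

The receptive field on the input at this output position is [18 20 19 / 19 4 19 / 20 16 10]. Elementwise product with the kernel and sum: 18·-2 + 19·-2 + 4·-2 + 19·1 + 20·3 + 10·1.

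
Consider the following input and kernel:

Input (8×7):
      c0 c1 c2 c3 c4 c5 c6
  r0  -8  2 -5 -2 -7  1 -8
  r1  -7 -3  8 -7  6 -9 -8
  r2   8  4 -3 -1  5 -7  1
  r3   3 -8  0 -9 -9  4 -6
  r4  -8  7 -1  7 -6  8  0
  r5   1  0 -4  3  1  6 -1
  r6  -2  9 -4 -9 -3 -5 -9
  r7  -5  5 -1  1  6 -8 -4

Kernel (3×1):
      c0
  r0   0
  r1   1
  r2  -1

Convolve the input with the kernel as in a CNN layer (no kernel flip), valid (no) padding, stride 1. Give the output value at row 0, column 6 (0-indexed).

The receptive field on the input at this output position is [-8 / -8 / 1]. Elementwise product with the kernel and sum: -8·1 + 1·-1.

-9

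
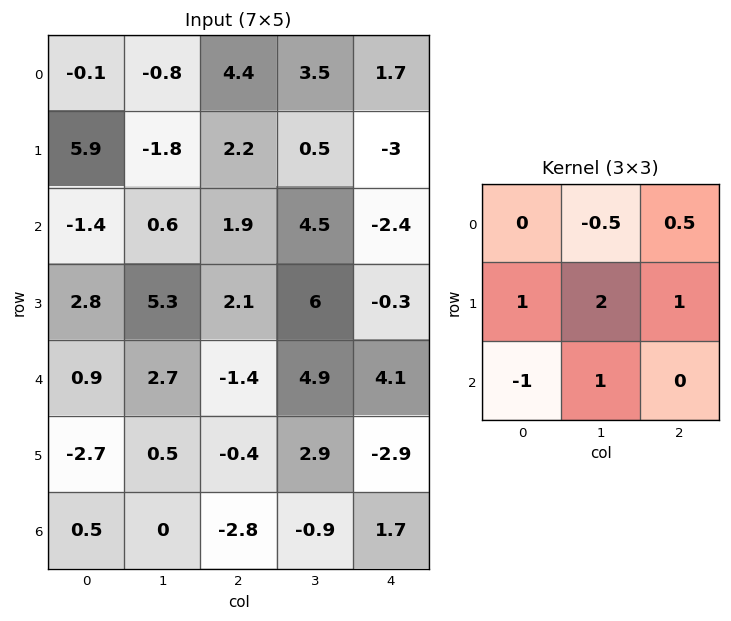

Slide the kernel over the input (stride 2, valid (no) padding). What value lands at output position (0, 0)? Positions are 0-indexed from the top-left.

9.1

The receptive field on the input at this output position is [-0.1 -0.8 4.4 / 5.9 -1.8 2.2 / -1.4 0.6 1.9]. Elementwise product with the kernel and sum: -0.8·-0.5 + 4.4·0.5 + 5.9·1 + -1.8·2 + 2.2·1 + -1.4·-1 + 0.6·1.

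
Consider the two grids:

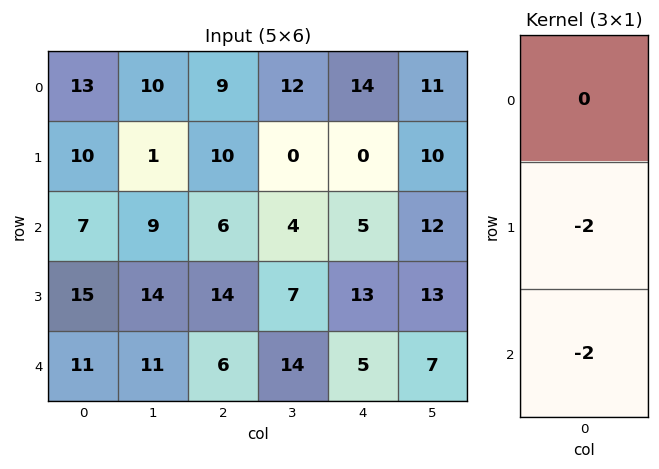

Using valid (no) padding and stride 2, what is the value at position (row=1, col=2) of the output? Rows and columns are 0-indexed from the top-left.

The receptive field on the input at this output position is [5 / 13 / 5]. Elementwise product with the kernel and sum: 13·-2 + 5·-2.

-36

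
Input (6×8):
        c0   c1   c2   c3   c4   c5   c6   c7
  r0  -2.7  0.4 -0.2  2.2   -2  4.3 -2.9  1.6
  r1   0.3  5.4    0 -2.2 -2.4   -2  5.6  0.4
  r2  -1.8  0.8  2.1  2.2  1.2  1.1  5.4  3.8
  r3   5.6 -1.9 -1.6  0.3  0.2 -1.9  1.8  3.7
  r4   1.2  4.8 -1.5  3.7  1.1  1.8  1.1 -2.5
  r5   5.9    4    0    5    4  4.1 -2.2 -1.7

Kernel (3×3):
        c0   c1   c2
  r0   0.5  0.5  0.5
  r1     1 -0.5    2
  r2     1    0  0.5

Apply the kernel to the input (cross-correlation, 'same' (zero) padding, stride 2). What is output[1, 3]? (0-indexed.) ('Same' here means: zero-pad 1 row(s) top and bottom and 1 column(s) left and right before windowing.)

7.95

The receptive field on the zero-padded input at this output position is [-2 5.6 0.4 / 1.1 5.4 3.8 / -1.9 1.8 3.7]. Elementwise product with the kernel and sum: -2·0.5 + 5.6·0.5 + 0.4·0.5 + 1.1·1 + 5.4·-0.5 + 3.8·2 + -1.9·1 + 3.7·0.5.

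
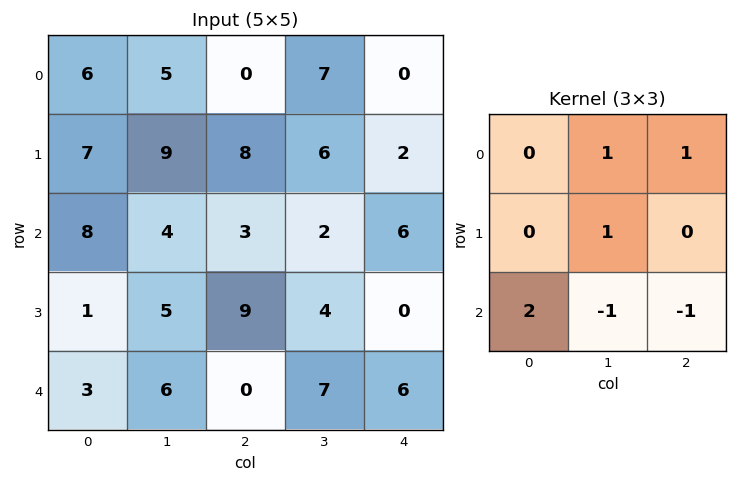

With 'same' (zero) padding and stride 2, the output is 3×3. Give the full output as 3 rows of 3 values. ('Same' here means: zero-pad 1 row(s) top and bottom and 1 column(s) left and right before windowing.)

-10 4 10
18 14 16
9 13 6

Output[0,0]: The receptive field on the zero-padded input at this output position is [0 0 0 / 0 6 5 / 0 7 9]. Elementwise product with the kernel and sum: 0·1 + 0·1 + 6·1 + 0·2 + 7·-1 + 9·-1.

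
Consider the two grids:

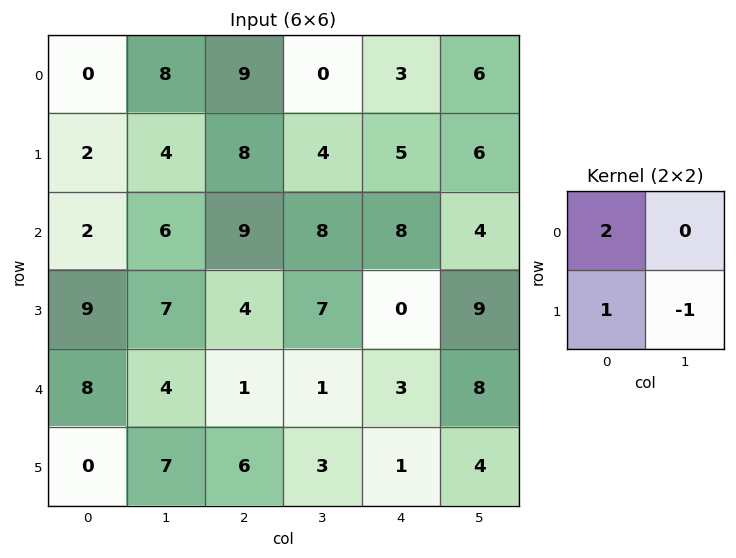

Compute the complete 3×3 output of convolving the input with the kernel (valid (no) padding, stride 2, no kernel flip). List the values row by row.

Output[0,0]: The receptive field on the input at this output position is [0 8 / 2 4]. Elementwise product with the kernel and sum: 0·2 + 2·1 + 4·-1.
Output[0,1]: The receptive field on the input at this output position is [9 0 / 8 4]. Elementwise product with the kernel and sum: 9·2 + 8·1 + 4·-1.

-2 22 5
6 15 7
9 5 3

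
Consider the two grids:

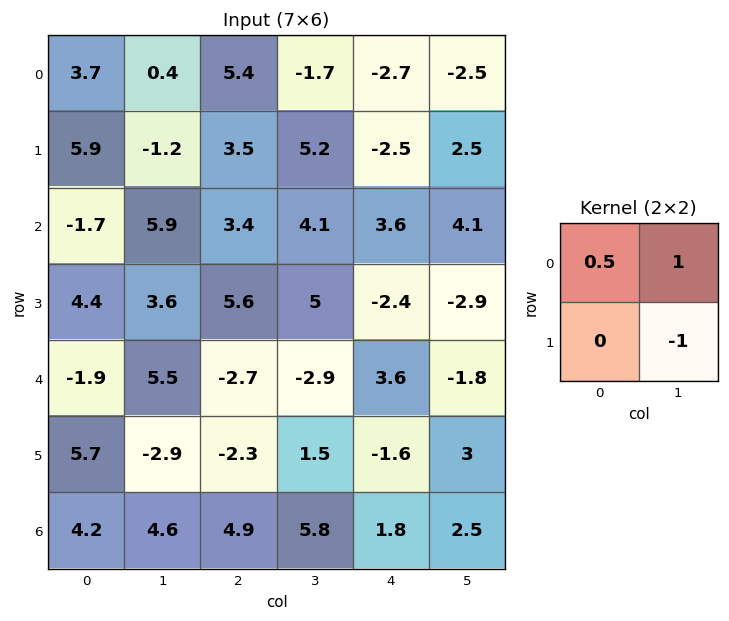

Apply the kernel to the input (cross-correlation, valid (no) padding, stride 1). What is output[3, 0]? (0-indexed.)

0.3

The receptive field on the input at this output position is [4.4 3.6 / -1.9 5.5]. Elementwise product with the kernel and sum: 4.4·0.5 + 3.6·1 + 5.5·-1.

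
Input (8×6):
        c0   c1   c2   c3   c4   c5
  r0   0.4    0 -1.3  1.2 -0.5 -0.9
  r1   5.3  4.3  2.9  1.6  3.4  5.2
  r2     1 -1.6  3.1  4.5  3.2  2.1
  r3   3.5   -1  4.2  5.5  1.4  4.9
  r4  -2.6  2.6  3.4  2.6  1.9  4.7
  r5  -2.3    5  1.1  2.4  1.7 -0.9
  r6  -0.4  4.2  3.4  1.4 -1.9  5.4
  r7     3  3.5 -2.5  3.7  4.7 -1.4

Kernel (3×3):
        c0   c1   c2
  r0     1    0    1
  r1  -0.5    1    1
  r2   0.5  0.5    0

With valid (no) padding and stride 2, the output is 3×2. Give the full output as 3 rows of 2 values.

Output[0,0]: The receptive field on the input at this output position is [0.4 0 -1.3 / 5.3 4.3 2.9 / 1 -1.6 3.1]. Elementwise product with the kernel and sum: 0.4·1 + -1.3·1 + 5.3·-0.5 + 4.3·1 + 2.9·1 + 1·0.5 + -1.6·0.5.

3.35 5.55
5.55 14.1
9.95 11.25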